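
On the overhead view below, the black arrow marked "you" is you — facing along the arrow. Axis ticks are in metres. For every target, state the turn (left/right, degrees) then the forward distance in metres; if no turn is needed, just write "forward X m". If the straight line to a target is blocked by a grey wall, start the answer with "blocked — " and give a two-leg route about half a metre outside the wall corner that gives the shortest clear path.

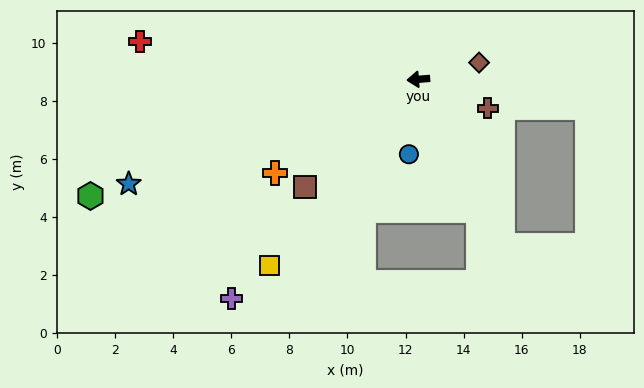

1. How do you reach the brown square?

turn left 39°, forward 5.4 m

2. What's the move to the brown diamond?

turn right 169°, forward 2.2 m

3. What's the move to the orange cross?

turn left 29°, forward 5.9 m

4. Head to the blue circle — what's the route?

turn left 78°, forward 2.6 m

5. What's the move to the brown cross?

turn left 153°, forward 2.6 m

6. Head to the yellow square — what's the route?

turn left 47°, forward 8.2 m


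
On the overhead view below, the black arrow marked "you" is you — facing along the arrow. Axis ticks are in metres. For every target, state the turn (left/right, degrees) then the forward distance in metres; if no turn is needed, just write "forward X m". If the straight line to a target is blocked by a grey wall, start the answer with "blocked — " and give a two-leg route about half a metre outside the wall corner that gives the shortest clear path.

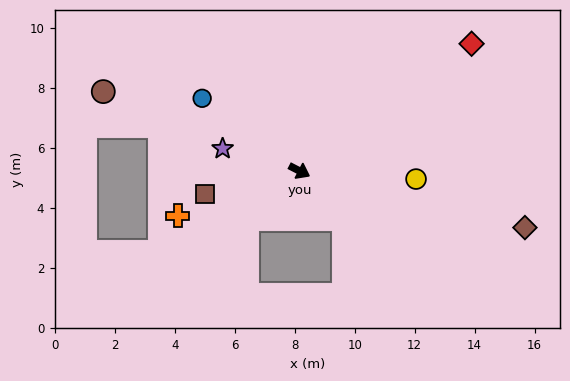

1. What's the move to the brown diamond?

turn left 13°, forward 7.8 m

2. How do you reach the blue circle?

turn left 171°, forward 4.0 m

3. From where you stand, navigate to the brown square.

turn right 139°, forward 3.2 m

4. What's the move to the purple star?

turn right 169°, forward 2.7 m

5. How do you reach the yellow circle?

turn left 23°, forward 3.9 m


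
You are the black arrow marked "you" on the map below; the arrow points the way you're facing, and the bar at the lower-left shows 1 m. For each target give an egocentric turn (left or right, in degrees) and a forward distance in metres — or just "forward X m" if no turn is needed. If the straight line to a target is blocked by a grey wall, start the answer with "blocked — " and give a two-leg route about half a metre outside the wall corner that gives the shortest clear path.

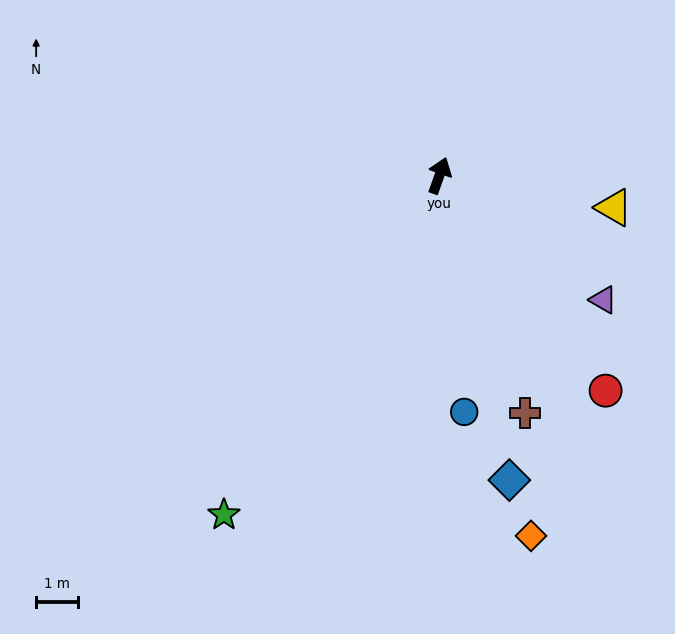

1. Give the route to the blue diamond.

turn right 147°, forward 7.4 m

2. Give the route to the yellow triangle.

turn right 81°, forward 4.2 m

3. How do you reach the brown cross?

turn right 141°, forward 6.0 m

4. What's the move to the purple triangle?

turn right 108°, forward 4.9 m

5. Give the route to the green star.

turn left 167°, forward 9.5 m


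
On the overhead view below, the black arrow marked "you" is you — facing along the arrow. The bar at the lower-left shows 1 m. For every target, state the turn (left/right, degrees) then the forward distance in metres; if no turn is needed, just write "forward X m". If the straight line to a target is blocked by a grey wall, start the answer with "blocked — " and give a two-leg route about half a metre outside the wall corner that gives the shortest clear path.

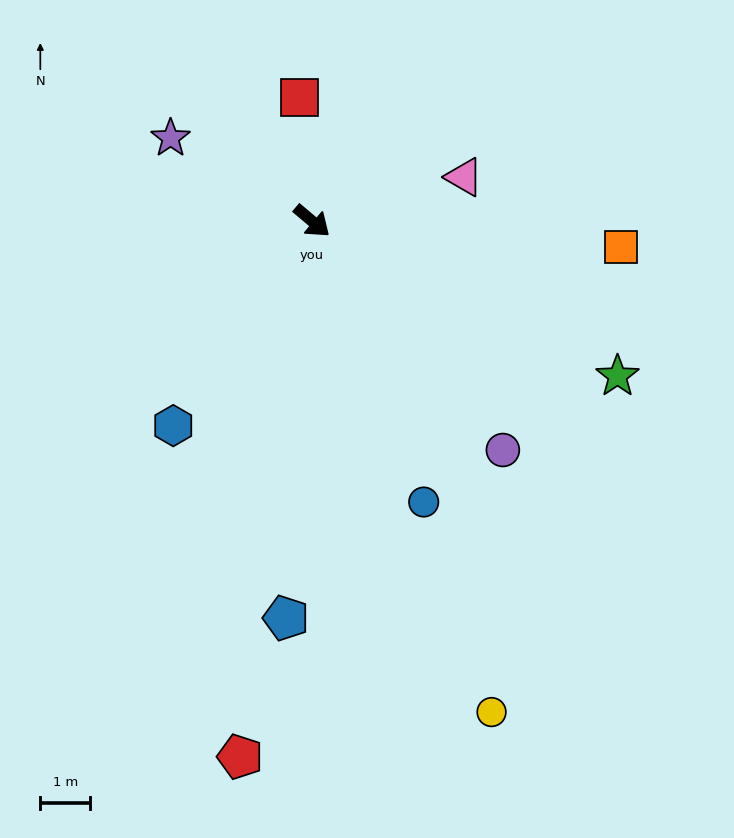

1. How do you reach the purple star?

turn right 170°, forward 3.3 m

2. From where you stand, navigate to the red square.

turn left 136°, forward 2.5 m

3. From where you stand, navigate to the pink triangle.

turn left 56°, forward 3.2 m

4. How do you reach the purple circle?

turn right 10°, forward 6.0 m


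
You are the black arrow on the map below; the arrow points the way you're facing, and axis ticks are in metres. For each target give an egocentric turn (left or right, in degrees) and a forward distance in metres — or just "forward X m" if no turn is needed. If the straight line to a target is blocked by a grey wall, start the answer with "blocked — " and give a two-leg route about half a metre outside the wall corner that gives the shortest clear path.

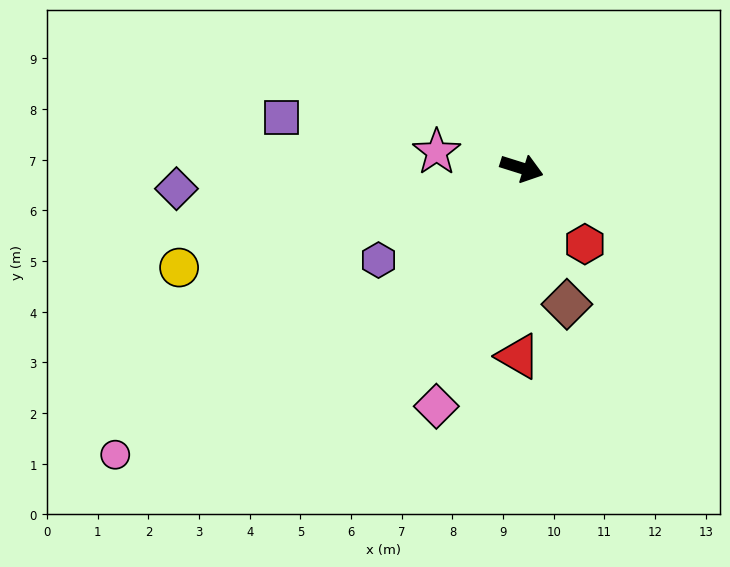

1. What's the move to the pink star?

turn right 173°, forward 1.7 m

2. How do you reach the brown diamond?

turn right 54°, forward 2.8 m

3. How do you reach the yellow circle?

turn right 146°, forward 7.0 m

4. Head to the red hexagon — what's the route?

turn right 33°, forward 1.9 m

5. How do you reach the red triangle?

turn right 74°, forward 3.7 m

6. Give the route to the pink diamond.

turn right 92°, forward 5.0 m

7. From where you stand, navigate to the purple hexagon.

turn right 130°, forward 3.4 m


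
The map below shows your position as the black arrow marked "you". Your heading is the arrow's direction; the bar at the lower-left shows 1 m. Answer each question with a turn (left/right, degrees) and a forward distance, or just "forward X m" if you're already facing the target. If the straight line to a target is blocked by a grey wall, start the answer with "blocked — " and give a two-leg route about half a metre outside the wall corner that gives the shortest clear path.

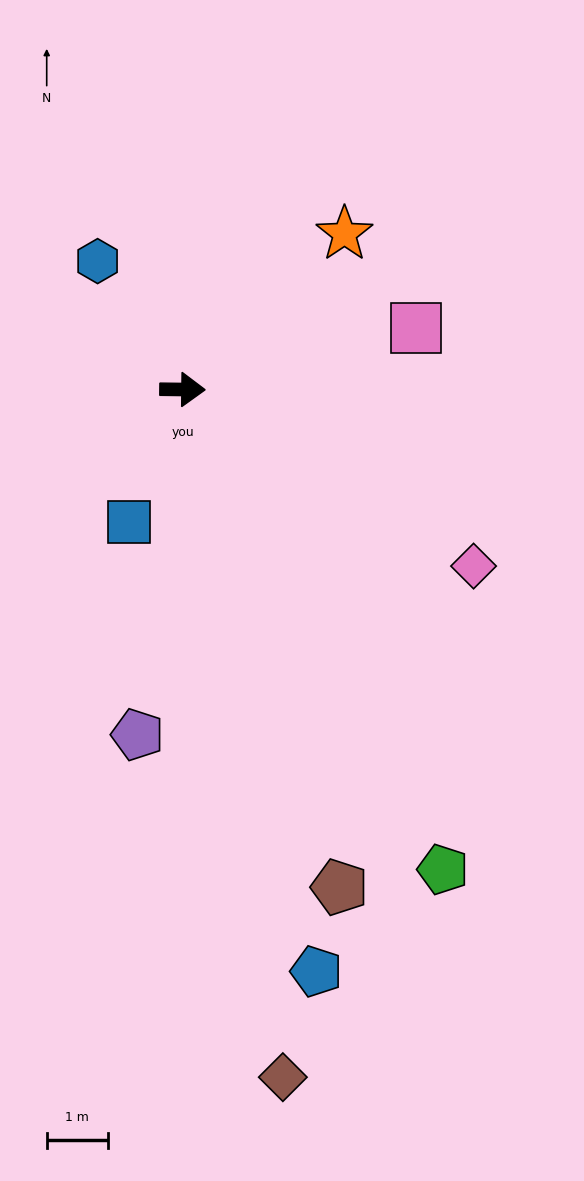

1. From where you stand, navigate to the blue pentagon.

turn right 76°, forward 9.7 m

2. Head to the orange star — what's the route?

turn left 45°, forward 3.7 m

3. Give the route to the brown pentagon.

turn right 72°, forward 8.5 m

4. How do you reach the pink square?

turn left 16°, forward 3.9 m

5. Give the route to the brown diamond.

turn right 81°, forward 11.3 m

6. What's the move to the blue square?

turn right 111°, forward 2.3 m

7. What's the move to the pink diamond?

turn right 31°, forward 5.6 m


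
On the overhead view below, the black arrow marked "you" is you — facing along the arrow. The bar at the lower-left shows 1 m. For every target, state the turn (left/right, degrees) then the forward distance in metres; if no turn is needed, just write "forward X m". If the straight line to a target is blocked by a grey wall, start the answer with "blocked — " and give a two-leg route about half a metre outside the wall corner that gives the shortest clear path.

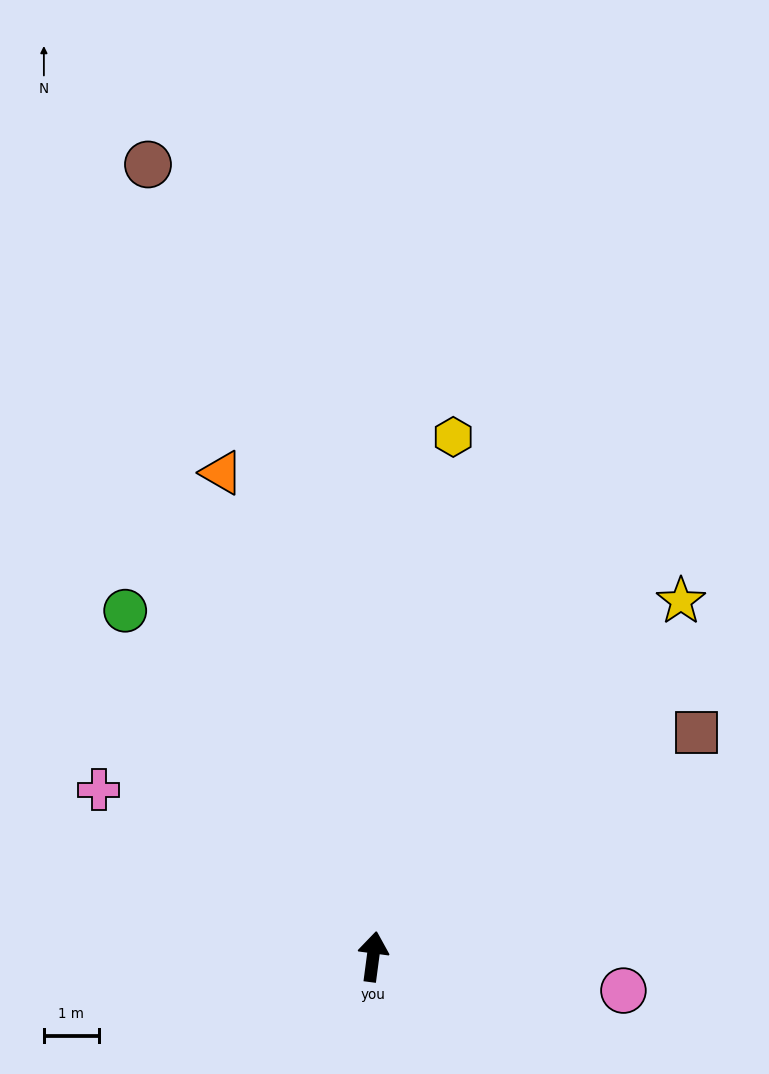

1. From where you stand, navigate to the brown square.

turn right 48°, forward 7.1 m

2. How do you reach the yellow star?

turn right 33°, forward 8.5 m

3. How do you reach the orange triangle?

turn left 25°, forward 9.2 m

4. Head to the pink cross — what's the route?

turn left 66°, forward 5.8 m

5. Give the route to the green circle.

turn left 43°, forward 7.7 m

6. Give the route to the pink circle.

turn right 90°, forward 4.6 m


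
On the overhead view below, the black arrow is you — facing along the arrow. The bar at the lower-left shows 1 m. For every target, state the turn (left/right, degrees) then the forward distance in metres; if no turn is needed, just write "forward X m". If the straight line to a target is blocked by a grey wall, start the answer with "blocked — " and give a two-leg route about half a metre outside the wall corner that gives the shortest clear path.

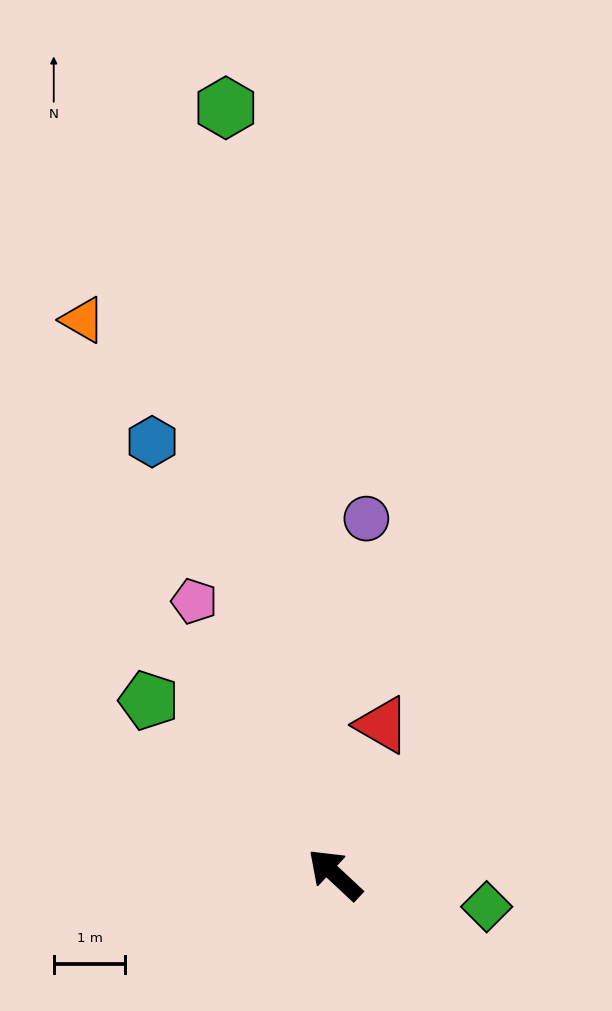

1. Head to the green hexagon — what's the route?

turn right 39°, forward 10.8 m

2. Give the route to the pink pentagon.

turn right 20°, forward 4.3 m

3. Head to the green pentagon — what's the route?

forward 3.6 m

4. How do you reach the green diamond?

turn right 149°, forward 2.2 m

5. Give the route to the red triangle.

turn right 64°, forward 2.2 m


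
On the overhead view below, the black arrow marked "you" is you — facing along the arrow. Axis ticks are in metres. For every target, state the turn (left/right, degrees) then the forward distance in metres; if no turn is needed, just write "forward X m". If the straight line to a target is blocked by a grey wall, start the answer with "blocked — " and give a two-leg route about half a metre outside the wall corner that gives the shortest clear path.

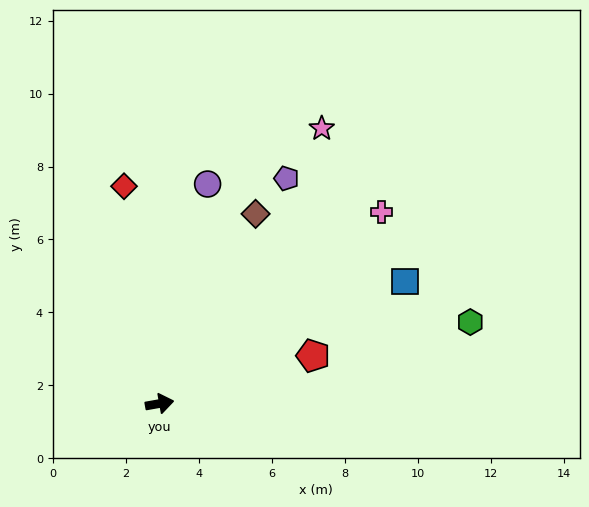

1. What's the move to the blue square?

turn left 16°, forward 7.5 m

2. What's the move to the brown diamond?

turn left 53°, forward 5.8 m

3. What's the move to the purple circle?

turn left 68°, forward 6.2 m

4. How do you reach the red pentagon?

turn left 7°, forward 4.4 m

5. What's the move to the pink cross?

turn left 31°, forward 8.0 m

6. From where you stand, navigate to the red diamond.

turn left 89°, forward 6.0 m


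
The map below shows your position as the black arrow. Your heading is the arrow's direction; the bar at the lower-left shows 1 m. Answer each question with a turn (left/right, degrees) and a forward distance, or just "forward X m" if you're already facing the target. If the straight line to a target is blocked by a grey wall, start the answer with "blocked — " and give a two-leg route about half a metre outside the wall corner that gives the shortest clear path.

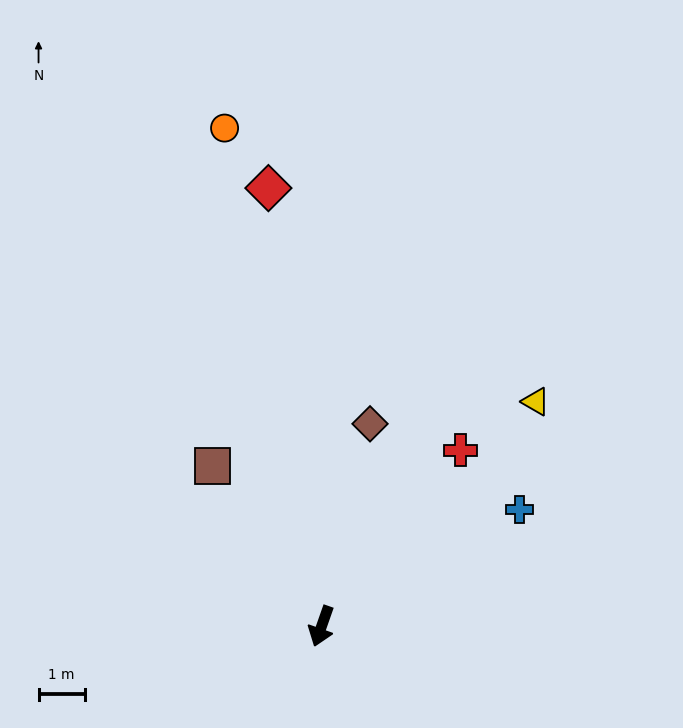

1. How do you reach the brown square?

turn right 126°, forward 4.2 m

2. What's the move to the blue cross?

turn left 140°, forward 5.0 m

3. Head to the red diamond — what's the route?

turn right 154°, forward 9.6 m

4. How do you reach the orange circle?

turn right 150°, forward 11.0 m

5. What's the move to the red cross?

turn left 161°, forward 4.9 m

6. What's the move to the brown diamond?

turn right 174°, forward 4.5 m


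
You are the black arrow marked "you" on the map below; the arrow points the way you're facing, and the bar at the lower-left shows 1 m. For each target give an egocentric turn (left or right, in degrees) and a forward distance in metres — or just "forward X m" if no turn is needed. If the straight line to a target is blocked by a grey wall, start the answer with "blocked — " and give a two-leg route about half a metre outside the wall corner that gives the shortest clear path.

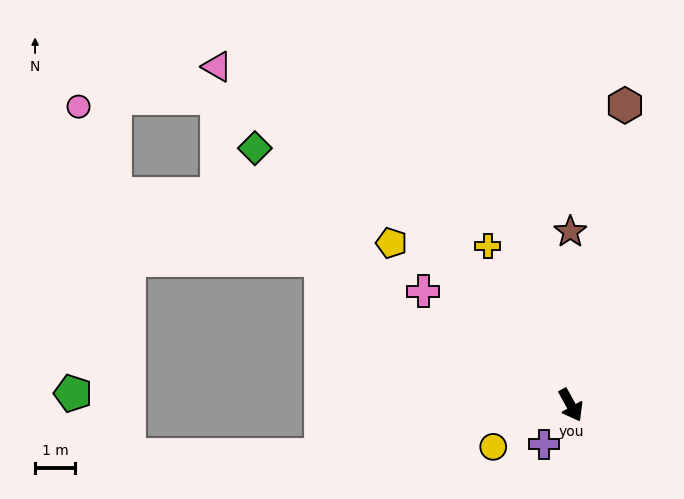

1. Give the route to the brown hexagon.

turn left 141°, forward 7.6 m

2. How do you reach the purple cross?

turn right 63°, forward 1.2 m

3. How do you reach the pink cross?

turn right 157°, forward 4.7 m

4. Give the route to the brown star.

turn left 151°, forward 4.3 m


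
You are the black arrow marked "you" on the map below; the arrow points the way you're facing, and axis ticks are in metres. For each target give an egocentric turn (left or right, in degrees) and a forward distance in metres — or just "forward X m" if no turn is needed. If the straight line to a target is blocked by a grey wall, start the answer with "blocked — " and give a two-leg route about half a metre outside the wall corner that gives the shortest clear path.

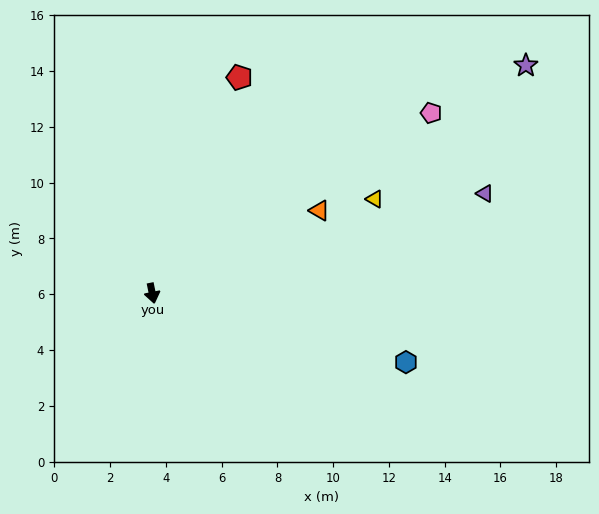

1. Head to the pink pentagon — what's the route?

turn left 111°, forward 11.9 m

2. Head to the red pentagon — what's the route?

turn left 147°, forward 8.3 m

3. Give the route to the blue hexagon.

turn left 63°, forward 9.4 m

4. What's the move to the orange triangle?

turn left 105°, forward 6.7 m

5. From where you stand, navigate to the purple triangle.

turn left 95°, forward 12.5 m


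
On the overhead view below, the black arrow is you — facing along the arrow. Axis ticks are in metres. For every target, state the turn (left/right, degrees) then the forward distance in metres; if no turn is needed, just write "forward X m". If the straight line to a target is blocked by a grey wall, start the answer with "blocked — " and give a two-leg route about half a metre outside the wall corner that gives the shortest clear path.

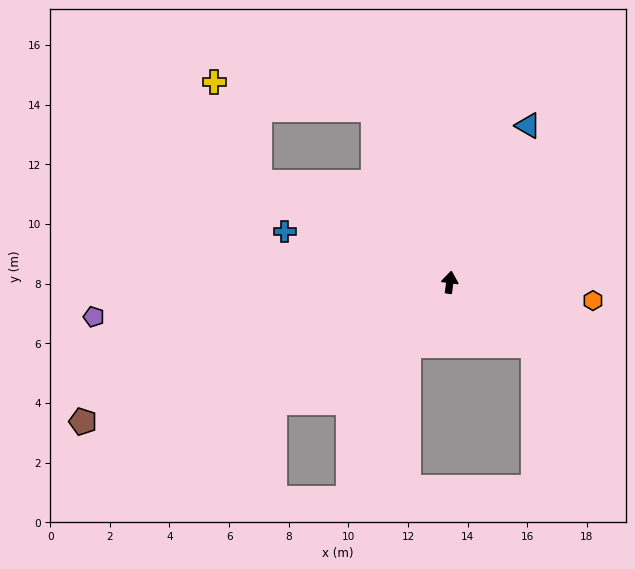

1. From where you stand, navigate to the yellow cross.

blocked — turn left 70°, forward 7.2 m, then turn right 38°, forward 3.7 m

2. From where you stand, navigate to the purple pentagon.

turn left 103°, forward 12.0 m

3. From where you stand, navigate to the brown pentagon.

turn left 119°, forward 13.2 m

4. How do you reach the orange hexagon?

turn right 90°, forward 4.8 m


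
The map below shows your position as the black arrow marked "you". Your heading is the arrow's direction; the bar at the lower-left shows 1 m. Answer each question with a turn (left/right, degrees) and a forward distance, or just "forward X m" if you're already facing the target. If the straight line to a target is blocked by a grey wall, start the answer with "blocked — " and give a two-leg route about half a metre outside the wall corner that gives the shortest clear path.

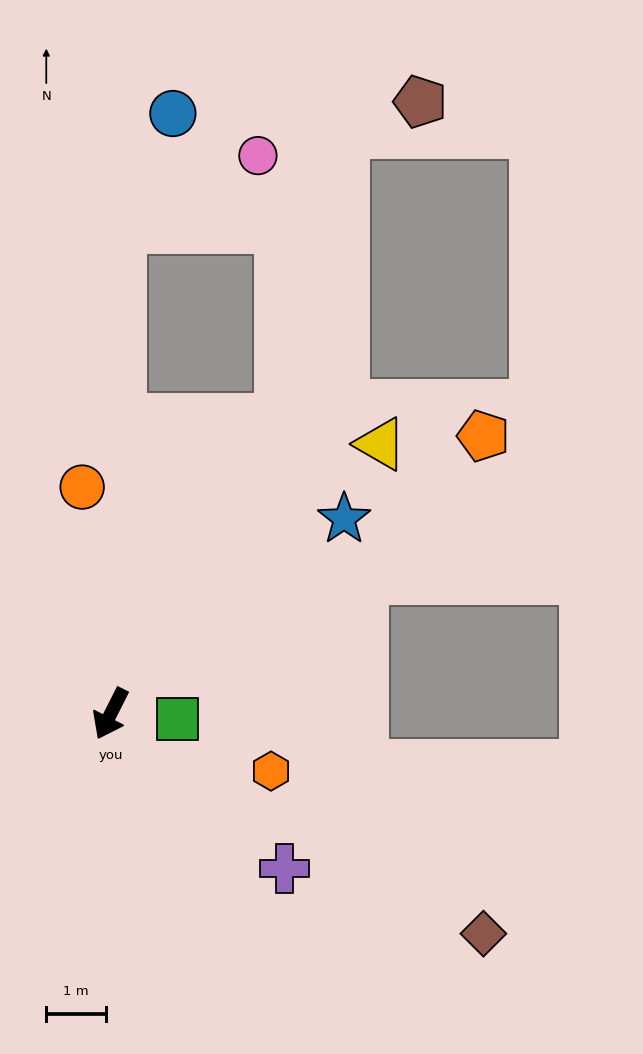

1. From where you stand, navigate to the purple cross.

turn left 75°, forward 3.9 m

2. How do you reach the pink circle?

blocked — turn right 154°, forward 8.2 m, then turn right 61°, forward 2.6 m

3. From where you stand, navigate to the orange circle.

turn right 146°, forward 3.8 m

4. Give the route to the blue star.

turn left 157°, forward 5.1 m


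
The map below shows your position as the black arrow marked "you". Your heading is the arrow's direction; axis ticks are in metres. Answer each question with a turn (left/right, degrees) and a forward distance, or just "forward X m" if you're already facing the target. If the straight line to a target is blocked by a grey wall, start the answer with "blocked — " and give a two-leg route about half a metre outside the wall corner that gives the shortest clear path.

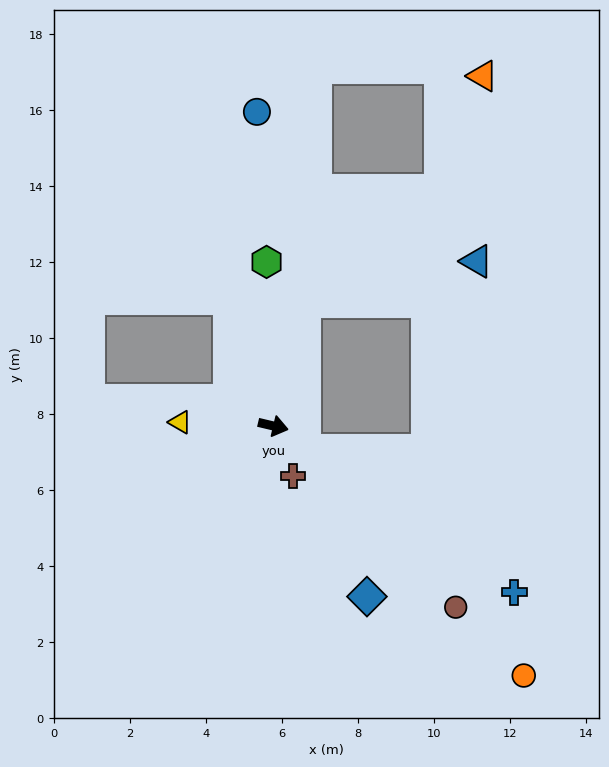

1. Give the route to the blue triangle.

blocked — turn left 89°, forward 3.4 m, then turn right 62°, forward 4.6 m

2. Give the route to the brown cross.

turn right 55°, forward 1.4 m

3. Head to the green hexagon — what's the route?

turn left 106°, forward 4.3 m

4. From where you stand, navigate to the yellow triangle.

turn right 169°, forward 2.5 m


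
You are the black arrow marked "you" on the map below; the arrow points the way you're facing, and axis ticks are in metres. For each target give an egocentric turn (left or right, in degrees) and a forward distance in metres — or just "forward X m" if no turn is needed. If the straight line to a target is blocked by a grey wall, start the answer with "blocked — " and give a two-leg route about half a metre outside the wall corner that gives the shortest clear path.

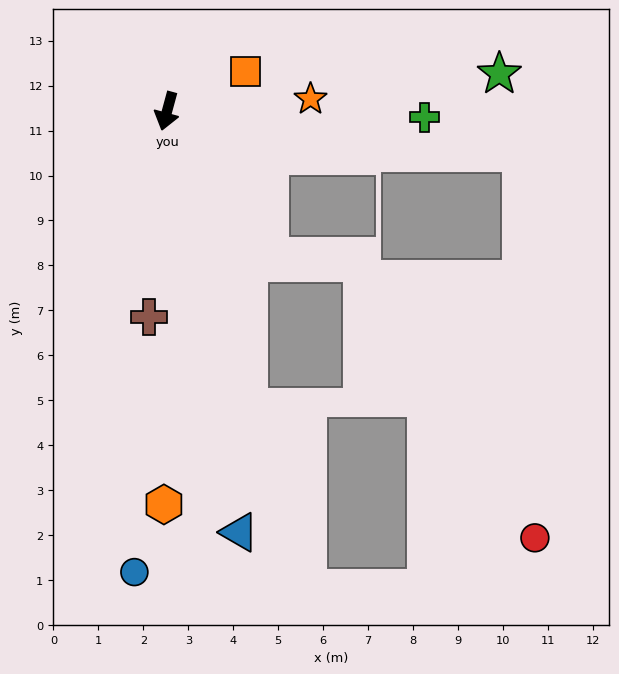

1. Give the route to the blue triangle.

turn left 25°, forward 9.5 m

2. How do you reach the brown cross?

turn left 10°, forward 4.6 m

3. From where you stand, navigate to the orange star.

turn left 110°, forward 3.2 m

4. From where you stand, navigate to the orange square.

turn left 132°, forward 2.0 m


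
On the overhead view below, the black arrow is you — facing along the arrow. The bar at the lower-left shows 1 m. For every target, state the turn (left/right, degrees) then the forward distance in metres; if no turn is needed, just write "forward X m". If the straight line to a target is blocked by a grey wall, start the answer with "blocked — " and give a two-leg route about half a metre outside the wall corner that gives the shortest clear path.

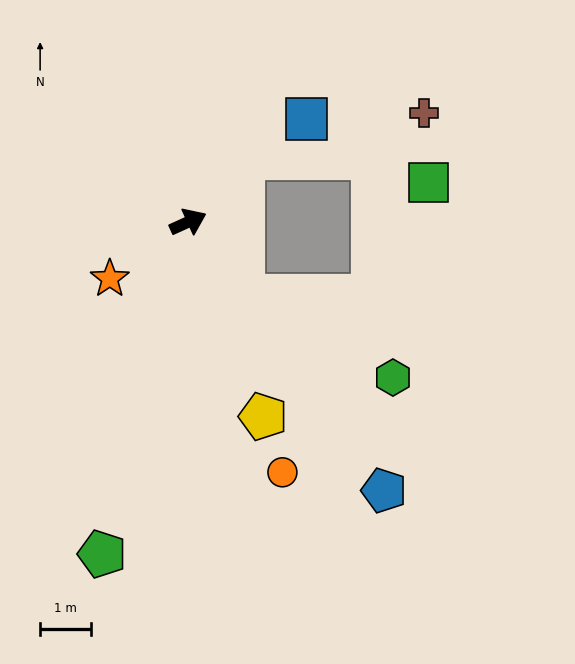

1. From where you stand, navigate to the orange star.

turn right 169°, forward 1.9 m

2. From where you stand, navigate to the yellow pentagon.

turn right 93°, forward 4.1 m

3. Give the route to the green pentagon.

turn right 129°, forward 6.7 m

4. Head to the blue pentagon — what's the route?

turn right 78°, forward 6.5 m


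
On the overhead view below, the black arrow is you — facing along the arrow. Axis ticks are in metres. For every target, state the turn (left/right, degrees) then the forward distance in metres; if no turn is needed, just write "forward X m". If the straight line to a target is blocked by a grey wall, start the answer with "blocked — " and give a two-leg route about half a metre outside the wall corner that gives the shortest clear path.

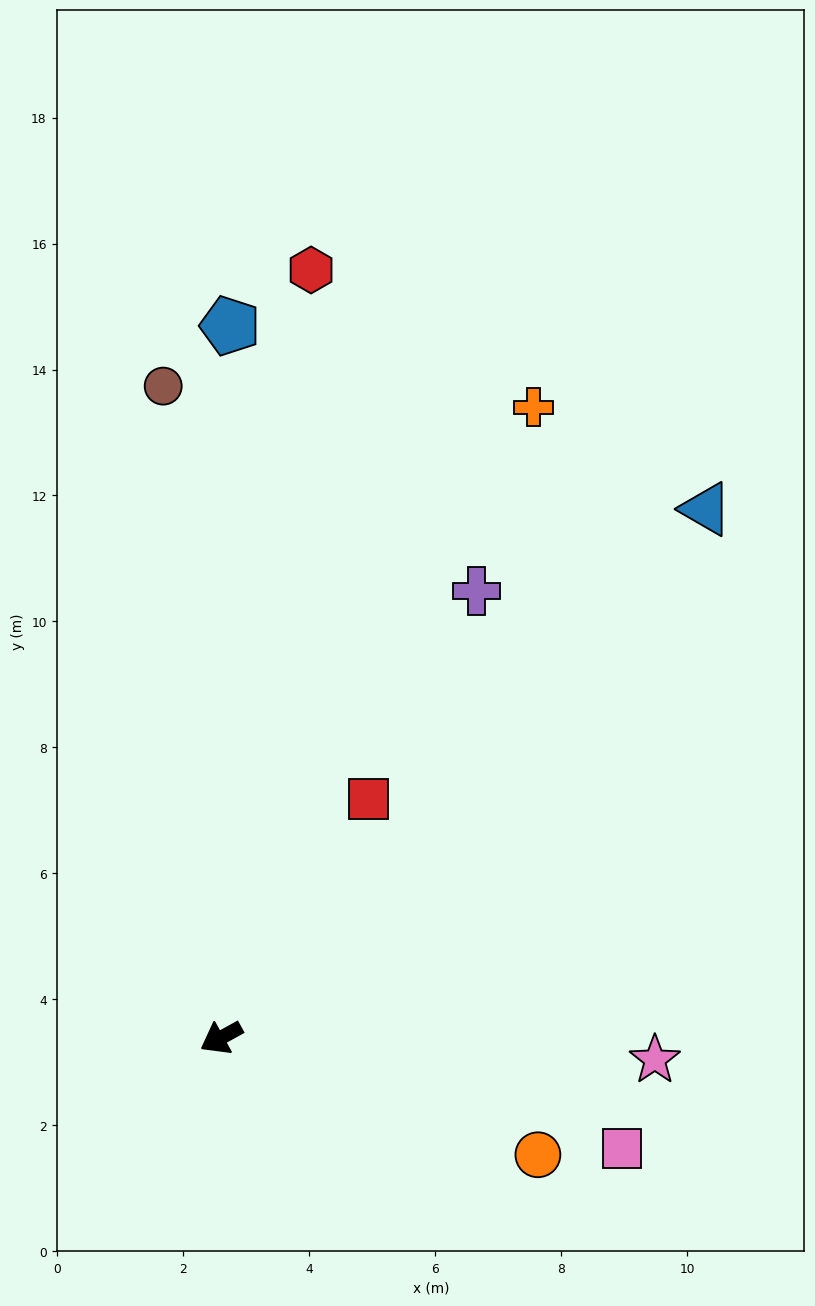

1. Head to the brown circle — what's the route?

turn right 114°, forward 10.4 m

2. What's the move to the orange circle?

turn left 131°, forward 5.4 m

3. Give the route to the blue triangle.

turn right 161°, forward 11.4 m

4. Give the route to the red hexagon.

turn right 126°, forward 12.3 m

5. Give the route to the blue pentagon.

turn right 120°, forward 11.3 m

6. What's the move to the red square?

turn right 151°, forward 4.5 m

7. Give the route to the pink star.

turn left 148°, forward 6.9 m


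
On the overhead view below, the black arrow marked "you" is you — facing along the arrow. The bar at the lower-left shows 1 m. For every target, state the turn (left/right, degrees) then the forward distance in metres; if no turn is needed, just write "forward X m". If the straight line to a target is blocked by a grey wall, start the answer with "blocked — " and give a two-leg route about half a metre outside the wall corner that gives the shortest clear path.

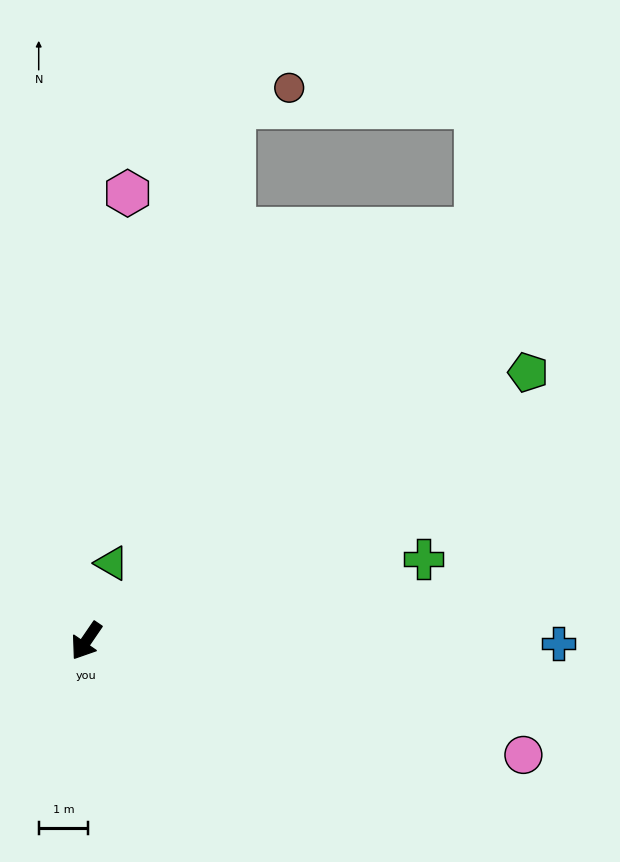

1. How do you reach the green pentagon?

turn left 156°, forward 10.4 m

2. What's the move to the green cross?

turn left 138°, forward 7.0 m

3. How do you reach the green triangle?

turn right 164°, forward 1.7 m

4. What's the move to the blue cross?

turn left 124°, forward 9.5 m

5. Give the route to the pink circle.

turn left 110°, forward 9.1 m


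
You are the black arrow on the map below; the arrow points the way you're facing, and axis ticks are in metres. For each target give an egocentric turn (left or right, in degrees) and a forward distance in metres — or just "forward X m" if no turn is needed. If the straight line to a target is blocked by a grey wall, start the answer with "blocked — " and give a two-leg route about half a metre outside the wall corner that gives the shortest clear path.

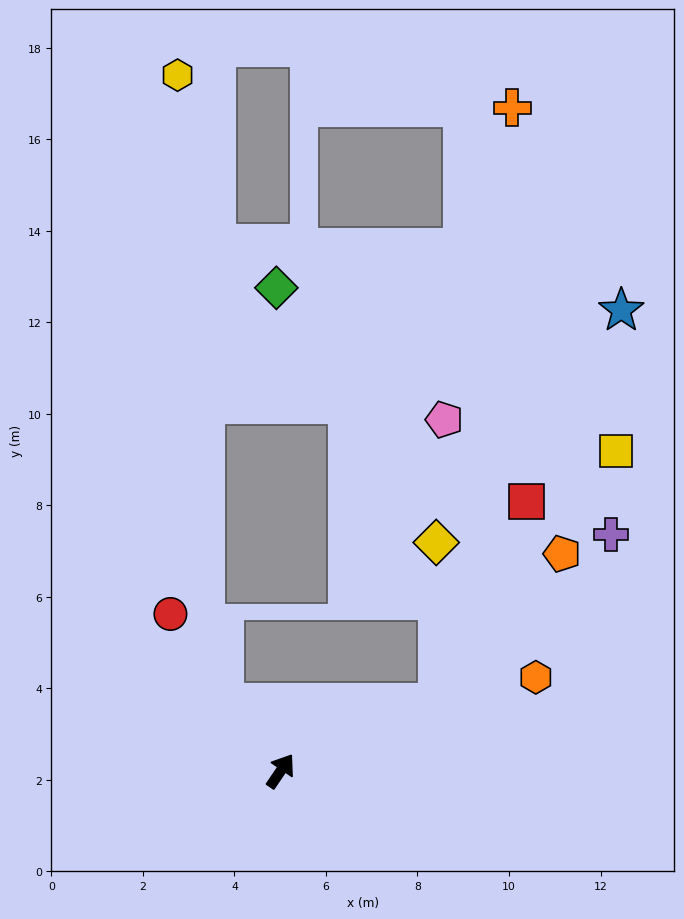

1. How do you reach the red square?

blocked — turn right 32°, forward 3.7 m, then turn left 42°, forward 4.8 m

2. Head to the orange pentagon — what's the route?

blocked — turn right 32°, forward 3.7 m, then turn left 26°, forward 4.2 m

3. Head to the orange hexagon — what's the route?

turn right 36°, forward 5.9 m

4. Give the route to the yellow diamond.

blocked — turn right 32°, forward 3.7 m, then turn left 66°, forward 3.5 m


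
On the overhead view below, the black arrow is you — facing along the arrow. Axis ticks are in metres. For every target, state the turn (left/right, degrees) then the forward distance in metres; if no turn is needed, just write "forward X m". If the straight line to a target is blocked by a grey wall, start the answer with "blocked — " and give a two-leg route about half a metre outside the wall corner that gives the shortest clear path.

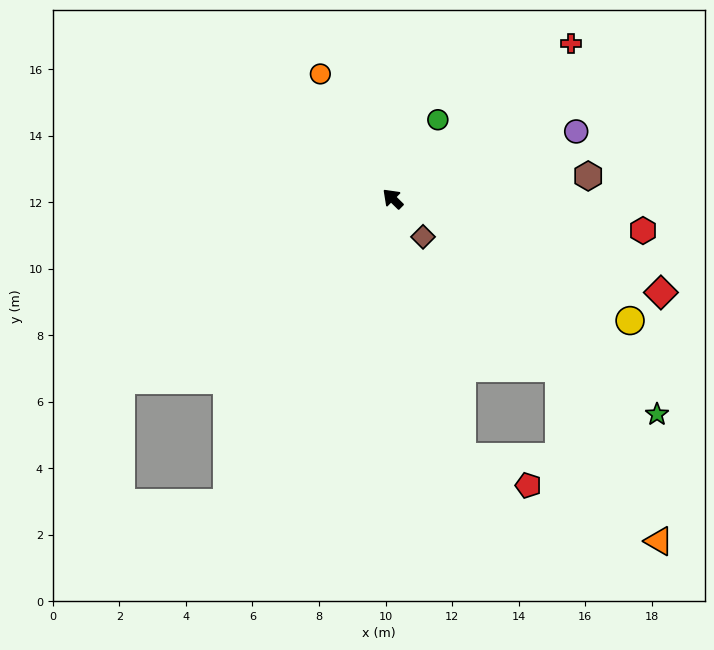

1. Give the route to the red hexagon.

turn right 143°, forward 7.6 m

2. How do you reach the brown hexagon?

turn right 129°, forward 5.9 m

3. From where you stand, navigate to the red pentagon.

blocked — turn left 150°, forward 8.0 m, then turn left 51°, forward 2.2 m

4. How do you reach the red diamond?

turn right 155°, forward 8.5 m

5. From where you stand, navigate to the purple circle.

turn right 115°, forward 5.9 m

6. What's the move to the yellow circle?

turn right 163°, forward 8.0 m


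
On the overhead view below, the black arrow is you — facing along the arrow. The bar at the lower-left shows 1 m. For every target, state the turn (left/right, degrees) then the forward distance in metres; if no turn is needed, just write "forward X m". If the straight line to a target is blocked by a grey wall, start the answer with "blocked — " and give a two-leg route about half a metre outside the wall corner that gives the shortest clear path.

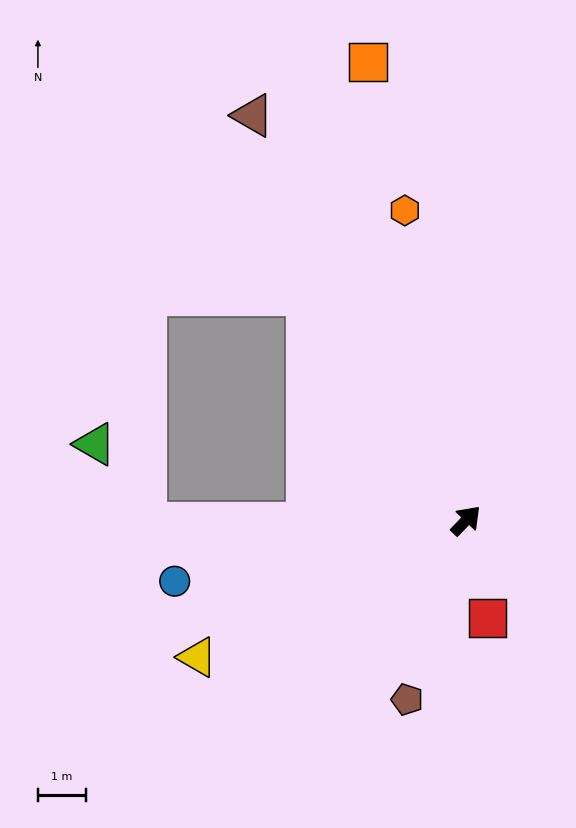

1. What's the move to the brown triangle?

turn left 72°, forward 9.5 m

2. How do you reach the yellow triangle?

turn left 161°, forward 6.2 m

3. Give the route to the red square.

turn right 124°, forward 2.1 m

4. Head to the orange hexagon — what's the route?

turn left 55°, forward 6.5 m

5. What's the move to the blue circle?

turn left 146°, forward 6.2 m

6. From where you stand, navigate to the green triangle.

blocked — turn left 134°, forward 6.6 m, then turn right 57°, forward 1.9 m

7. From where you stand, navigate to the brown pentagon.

turn right 154°, forward 3.9 m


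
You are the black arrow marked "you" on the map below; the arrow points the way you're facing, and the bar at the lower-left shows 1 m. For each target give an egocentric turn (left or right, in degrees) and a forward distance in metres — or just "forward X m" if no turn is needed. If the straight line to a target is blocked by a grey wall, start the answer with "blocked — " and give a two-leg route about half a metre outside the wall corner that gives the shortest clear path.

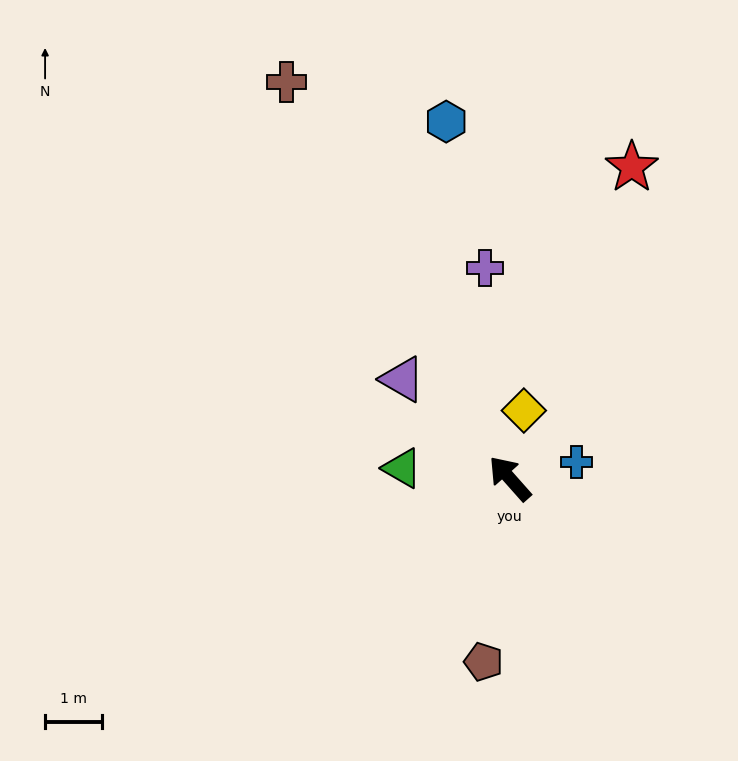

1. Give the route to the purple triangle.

turn left 6°, forward 2.6 m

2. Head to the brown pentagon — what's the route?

turn left 130°, forward 3.3 m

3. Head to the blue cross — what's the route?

turn right 118°, forward 1.2 m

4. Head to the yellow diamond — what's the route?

turn right 53°, forward 1.2 m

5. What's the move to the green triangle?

turn left 43°, forward 1.9 m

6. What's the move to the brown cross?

turn right 12°, forward 8.0 m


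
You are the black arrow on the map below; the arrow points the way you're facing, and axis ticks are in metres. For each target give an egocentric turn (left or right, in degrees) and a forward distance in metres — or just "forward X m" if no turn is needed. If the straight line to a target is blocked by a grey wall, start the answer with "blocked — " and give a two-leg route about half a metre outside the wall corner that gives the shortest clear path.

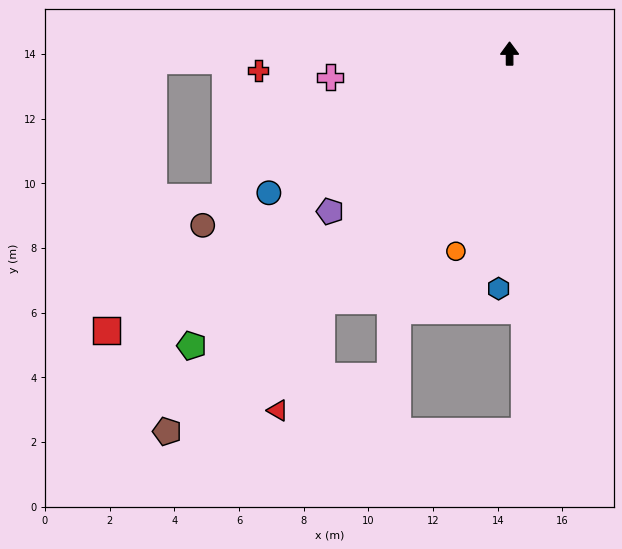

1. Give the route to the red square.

turn left 124°, forward 15.1 m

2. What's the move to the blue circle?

turn left 120°, forward 8.6 m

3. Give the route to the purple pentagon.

turn left 131°, forward 7.4 m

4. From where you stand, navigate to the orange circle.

turn left 165°, forward 6.3 m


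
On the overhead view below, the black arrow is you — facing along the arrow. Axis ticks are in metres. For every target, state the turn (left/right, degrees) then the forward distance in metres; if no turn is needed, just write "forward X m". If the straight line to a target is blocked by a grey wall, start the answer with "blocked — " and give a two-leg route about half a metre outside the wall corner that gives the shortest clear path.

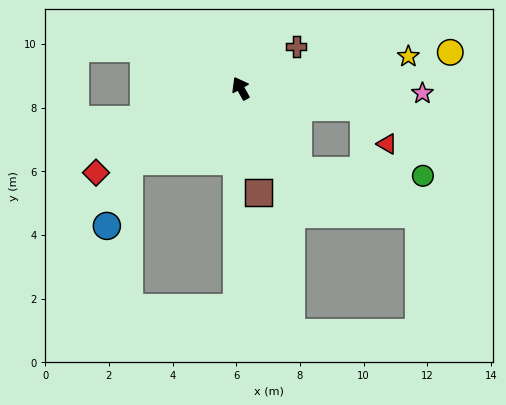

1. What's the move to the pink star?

turn right 120°, forward 5.7 m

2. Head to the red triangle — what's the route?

blocked — turn right 128°, forward 3.9 m, then turn right 48°, forward 1.3 m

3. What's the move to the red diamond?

turn left 91°, forward 5.3 m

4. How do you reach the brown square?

turn left 161°, forward 3.3 m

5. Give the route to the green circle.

blocked — turn right 174°, forward 3.1 m, then turn left 53°, forward 3.9 m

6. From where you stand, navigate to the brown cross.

turn right 82°, forward 2.2 m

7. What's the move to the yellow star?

turn right 108°, forward 5.4 m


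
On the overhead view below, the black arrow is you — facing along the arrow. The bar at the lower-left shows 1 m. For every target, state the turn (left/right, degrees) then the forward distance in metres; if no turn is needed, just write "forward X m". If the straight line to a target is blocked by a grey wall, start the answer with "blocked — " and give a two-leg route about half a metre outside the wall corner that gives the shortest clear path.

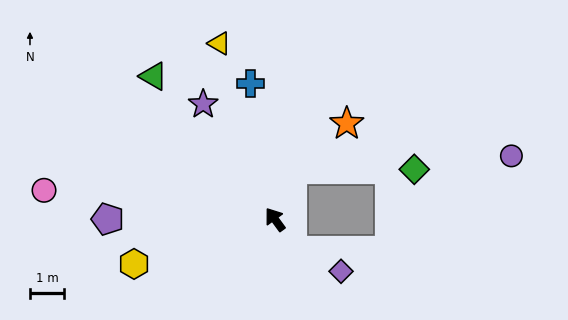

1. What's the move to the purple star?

turn right 4°, forward 4.0 m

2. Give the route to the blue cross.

turn right 26°, forward 4.0 m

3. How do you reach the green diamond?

blocked — turn right 55°, forward 1.5 m, then turn right 71°, forward 3.6 m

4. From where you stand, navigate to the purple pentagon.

turn left 54°, forward 4.9 m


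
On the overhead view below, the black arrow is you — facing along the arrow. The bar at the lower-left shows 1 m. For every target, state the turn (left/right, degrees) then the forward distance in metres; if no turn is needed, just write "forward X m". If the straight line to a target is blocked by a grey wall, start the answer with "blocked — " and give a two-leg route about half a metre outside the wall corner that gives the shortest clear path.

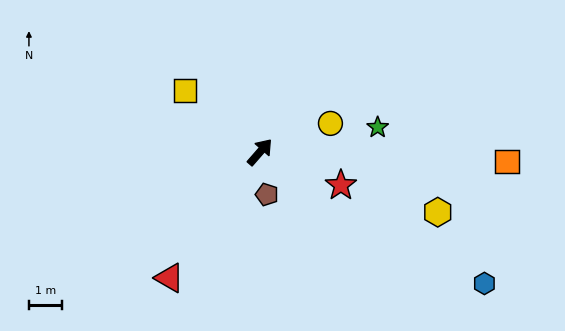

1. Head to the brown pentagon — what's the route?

turn right 130°, forward 1.3 m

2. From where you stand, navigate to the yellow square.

turn left 92°, forward 2.9 m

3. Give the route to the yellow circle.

turn right 27°, forward 2.3 m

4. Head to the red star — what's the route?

turn right 71°, forward 2.6 m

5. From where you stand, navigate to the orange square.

turn right 51°, forward 7.4 m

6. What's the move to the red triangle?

turn right 175°, forward 4.6 m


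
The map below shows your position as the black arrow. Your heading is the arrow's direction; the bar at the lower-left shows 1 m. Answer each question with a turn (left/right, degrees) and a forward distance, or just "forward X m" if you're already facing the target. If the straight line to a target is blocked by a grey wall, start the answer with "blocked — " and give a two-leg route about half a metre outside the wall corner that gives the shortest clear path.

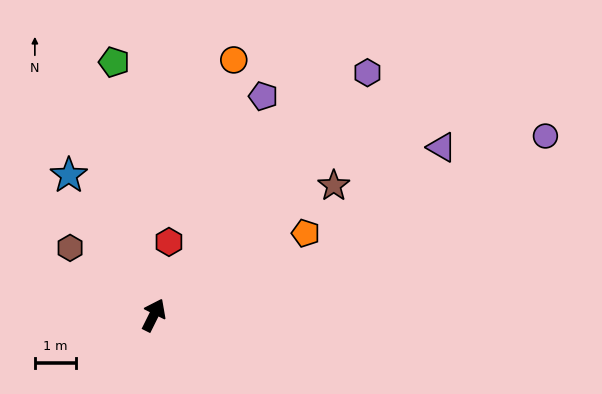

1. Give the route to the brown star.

turn right 28°, forward 5.4 m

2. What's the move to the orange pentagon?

turn right 35°, forward 4.2 m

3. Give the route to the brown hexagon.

turn left 78°, forward 2.6 m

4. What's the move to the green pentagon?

turn left 35°, forward 6.2 m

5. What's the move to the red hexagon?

turn left 15°, forward 1.8 m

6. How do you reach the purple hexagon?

turn right 15°, forward 7.9 m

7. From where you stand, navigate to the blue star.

turn left 58°, forward 4.0 m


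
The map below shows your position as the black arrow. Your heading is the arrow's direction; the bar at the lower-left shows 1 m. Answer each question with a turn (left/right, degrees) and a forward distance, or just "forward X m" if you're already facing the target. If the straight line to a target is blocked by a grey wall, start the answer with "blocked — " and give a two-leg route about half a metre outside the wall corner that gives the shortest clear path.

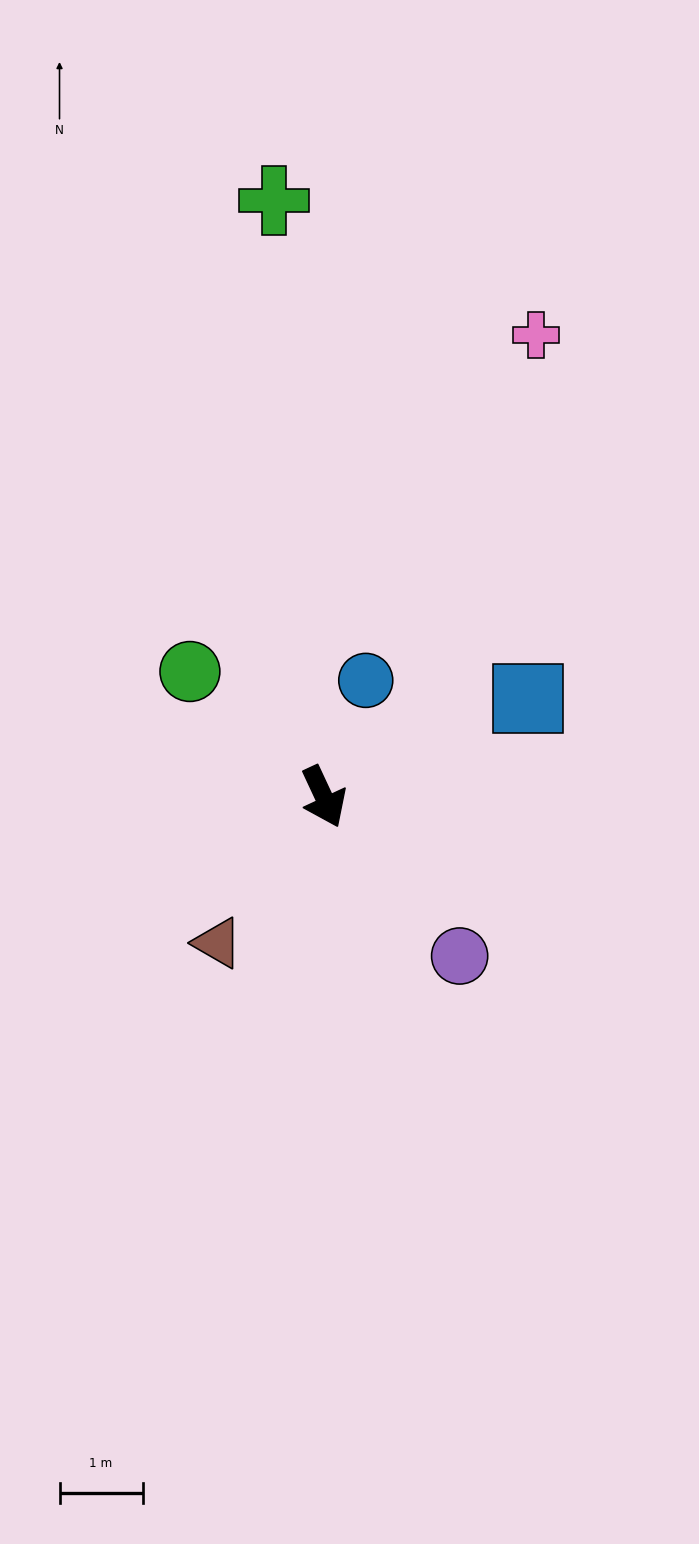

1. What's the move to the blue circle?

turn left 135°, forward 1.5 m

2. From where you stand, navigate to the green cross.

turn left 160°, forward 7.2 m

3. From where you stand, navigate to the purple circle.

turn left 16°, forward 2.5 m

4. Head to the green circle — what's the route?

turn right 158°, forward 2.2 m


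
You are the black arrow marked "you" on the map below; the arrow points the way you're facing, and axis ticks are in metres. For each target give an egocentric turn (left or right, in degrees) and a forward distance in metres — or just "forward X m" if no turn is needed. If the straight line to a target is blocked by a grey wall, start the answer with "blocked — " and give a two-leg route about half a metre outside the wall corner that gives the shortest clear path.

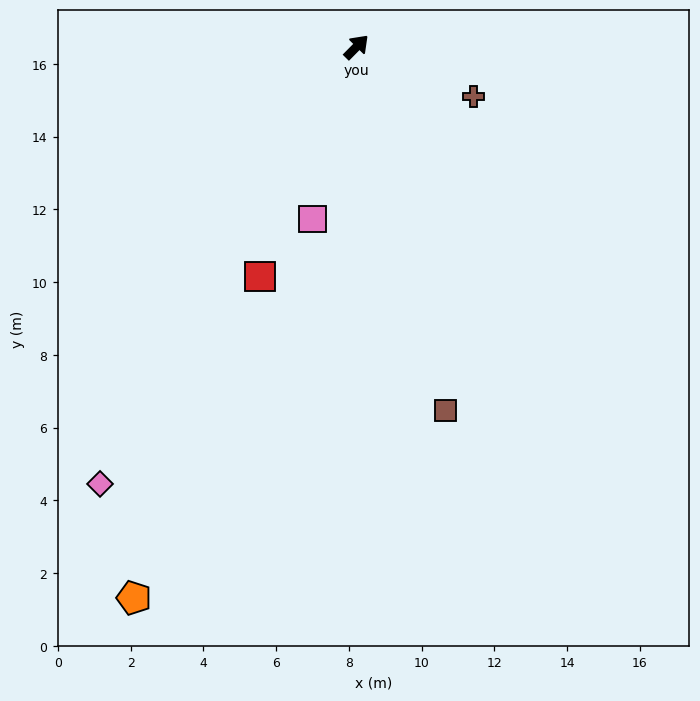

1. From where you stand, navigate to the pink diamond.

turn right 166°, forward 13.9 m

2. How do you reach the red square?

turn right 158°, forward 6.8 m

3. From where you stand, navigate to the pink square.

turn right 150°, forward 4.9 m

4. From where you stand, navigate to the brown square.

turn right 122°, forward 10.3 m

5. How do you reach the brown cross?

turn right 68°, forward 3.5 m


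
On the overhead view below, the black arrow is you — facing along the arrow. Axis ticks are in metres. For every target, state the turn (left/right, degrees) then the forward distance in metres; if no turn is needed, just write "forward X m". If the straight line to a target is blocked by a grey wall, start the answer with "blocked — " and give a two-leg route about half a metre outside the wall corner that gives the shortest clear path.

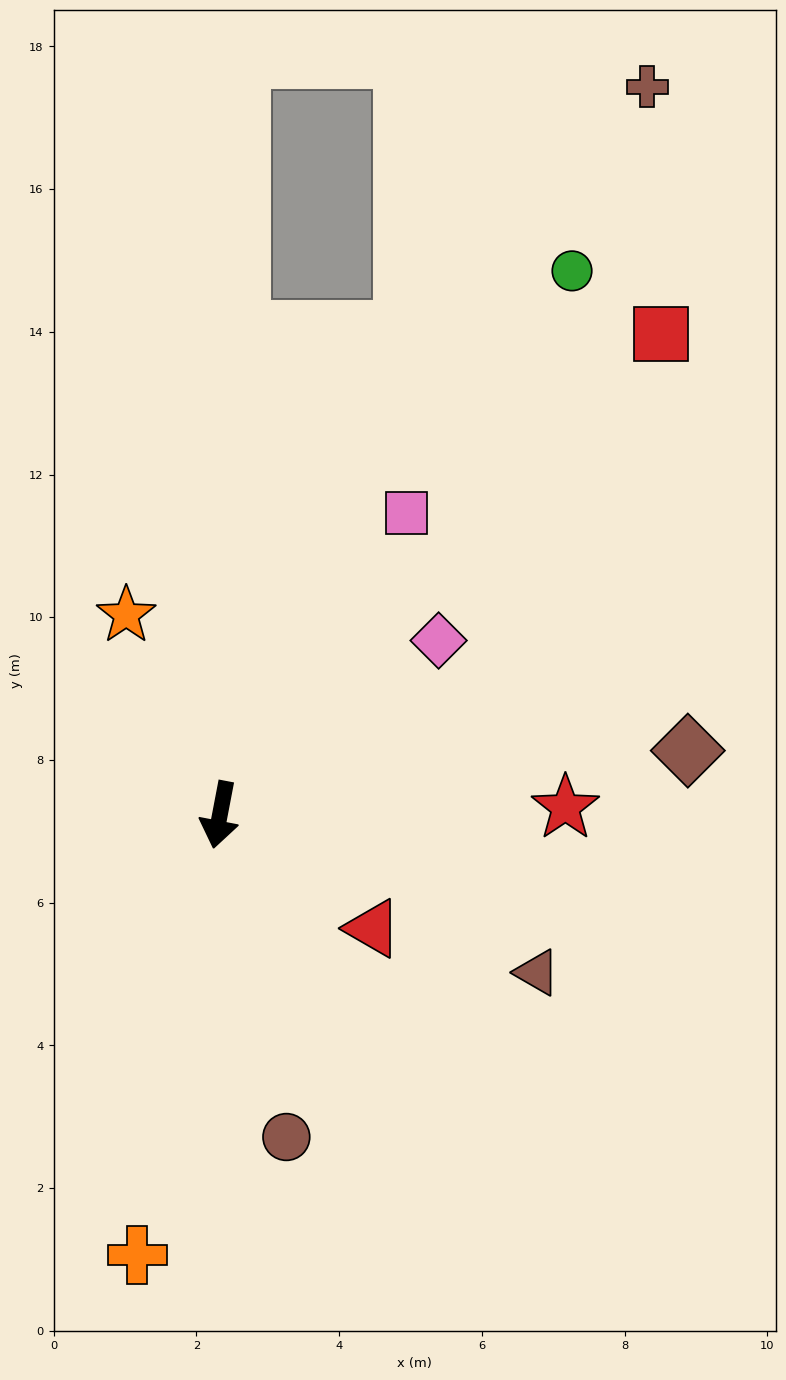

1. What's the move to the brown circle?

turn left 22°, forward 4.6 m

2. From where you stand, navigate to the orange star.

turn right 144°, forward 3.1 m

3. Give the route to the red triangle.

turn left 64°, forward 2.7 m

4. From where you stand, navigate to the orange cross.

forward 6.3 m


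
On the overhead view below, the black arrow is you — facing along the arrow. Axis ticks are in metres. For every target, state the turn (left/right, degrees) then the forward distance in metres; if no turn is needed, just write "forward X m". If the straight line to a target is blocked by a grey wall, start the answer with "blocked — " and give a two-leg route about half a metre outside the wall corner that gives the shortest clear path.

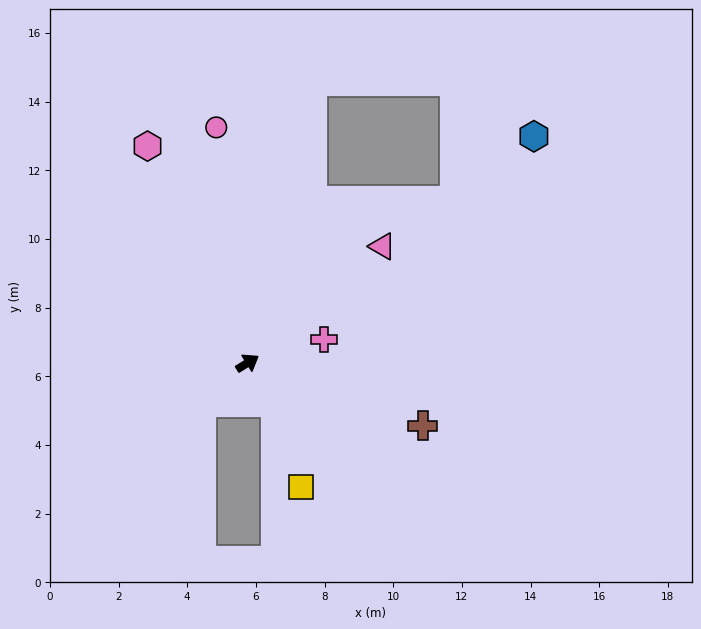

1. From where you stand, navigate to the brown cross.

turn right 52°, forward 5.4 m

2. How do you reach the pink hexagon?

turn left 83°, forward 7.0 m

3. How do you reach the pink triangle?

turn left 9°, forward 5.2 m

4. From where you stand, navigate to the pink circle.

turn left 66°, forward 6.9 m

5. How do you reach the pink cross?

turn right 15°, forward 2.3 m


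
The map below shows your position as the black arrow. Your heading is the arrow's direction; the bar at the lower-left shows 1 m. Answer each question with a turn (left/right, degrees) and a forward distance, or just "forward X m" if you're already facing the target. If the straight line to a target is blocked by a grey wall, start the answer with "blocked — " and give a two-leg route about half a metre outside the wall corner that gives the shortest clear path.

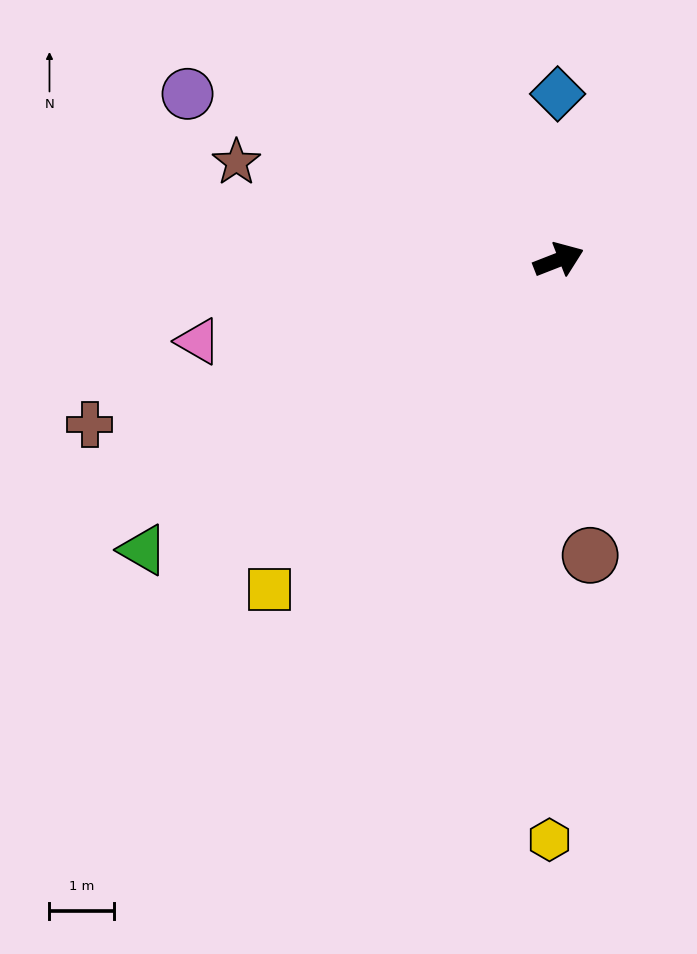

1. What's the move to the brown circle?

turn right 105°, forward 4.6 m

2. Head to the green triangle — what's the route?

turn right 166°, forward 7.8 m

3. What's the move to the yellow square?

turn right 153°, forward 6.8 m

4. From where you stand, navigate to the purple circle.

turn left 135°, forward 6.3 m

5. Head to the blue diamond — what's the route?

turn left 69°, forward 2.6 m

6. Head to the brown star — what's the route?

turn left 142°, forward 5.2 m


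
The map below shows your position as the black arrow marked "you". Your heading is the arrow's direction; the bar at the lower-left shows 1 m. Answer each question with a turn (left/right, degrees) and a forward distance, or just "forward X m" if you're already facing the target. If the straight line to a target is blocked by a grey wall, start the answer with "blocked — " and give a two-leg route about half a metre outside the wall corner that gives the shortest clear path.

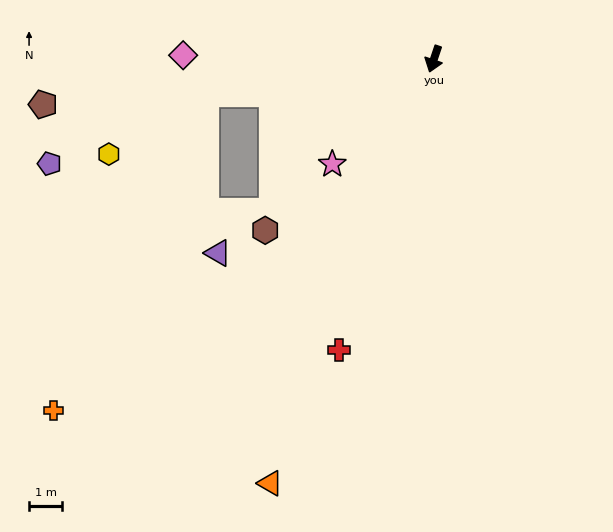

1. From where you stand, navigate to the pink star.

turn right 25°, forward 4.4 m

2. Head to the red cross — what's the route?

forward 9.2 m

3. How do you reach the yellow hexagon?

blocked — turn right 63°, forward 7.0 m, then turn left 24°, forward 3.4 m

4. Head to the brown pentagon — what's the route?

turn right 65°, forward 11.9 m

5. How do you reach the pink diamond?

turn right 72°, forward 7.6 m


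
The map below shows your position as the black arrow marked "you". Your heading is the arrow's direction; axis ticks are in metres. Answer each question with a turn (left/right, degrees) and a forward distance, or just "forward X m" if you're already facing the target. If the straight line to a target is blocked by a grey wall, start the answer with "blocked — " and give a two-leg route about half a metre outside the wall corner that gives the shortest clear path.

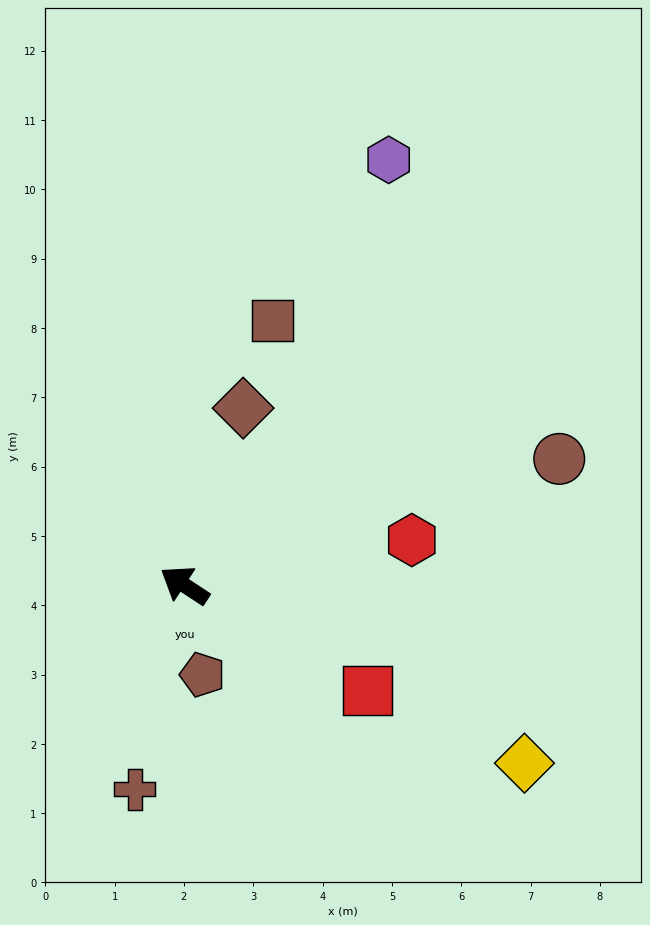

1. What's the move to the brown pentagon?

turn left 135°, forward 1.3 m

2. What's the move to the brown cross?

turn left 110°, forward 3.0 m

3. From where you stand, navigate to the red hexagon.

turn right 135°, forward 3.3 m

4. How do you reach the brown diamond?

turn right 75°, forward 2.7 m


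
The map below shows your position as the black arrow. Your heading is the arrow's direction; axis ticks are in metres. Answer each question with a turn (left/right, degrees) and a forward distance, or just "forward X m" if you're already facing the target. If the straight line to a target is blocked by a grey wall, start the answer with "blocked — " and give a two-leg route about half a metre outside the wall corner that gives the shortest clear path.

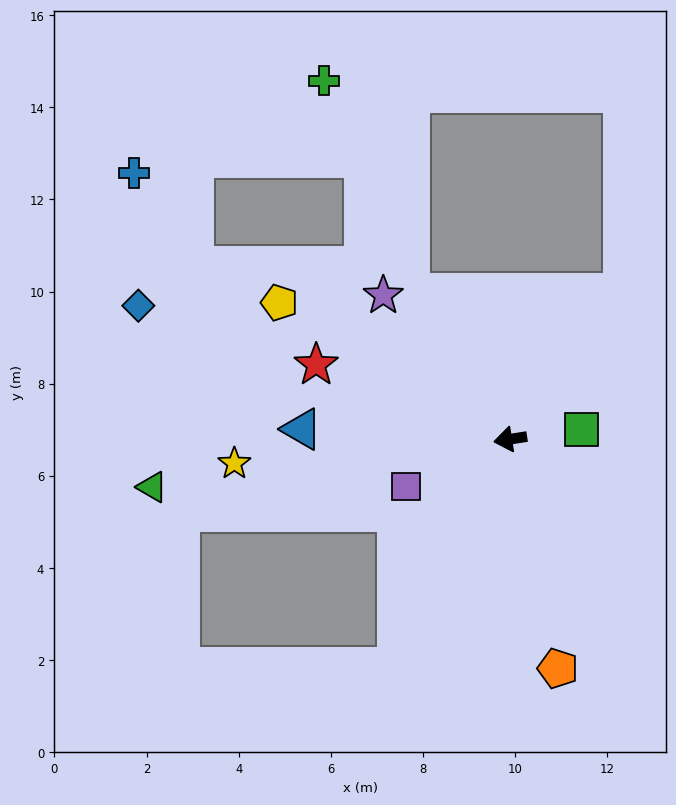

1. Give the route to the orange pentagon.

turn left 93°, forward 5.1 m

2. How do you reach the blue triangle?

turn right 12°, forward 4.5 m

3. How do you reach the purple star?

turn right 57°, forward 4.2 m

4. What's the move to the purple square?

turn left 16°, forward 2.5 m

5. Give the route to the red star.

turn right 30°, forward 4.5 m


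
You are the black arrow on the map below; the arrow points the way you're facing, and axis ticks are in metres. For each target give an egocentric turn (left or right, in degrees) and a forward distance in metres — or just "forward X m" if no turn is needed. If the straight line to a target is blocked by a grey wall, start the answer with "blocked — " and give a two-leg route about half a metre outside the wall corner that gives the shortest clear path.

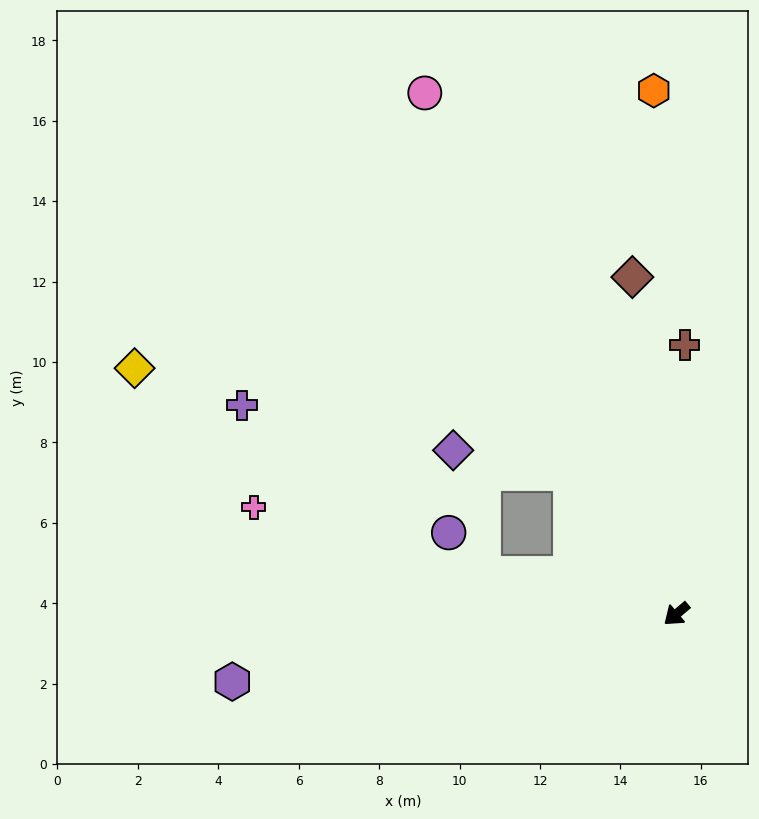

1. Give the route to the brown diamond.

turn right 123°, forward 8.4 m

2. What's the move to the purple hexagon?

turn right 32°, forward 11.2 m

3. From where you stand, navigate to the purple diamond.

blocked — turn right 93°, forward 4.4 m, then turn left 42°, forward 3.0 m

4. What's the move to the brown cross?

turn right 132°, forward 6.7 m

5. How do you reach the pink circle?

turn right 104°, forward 14.4 m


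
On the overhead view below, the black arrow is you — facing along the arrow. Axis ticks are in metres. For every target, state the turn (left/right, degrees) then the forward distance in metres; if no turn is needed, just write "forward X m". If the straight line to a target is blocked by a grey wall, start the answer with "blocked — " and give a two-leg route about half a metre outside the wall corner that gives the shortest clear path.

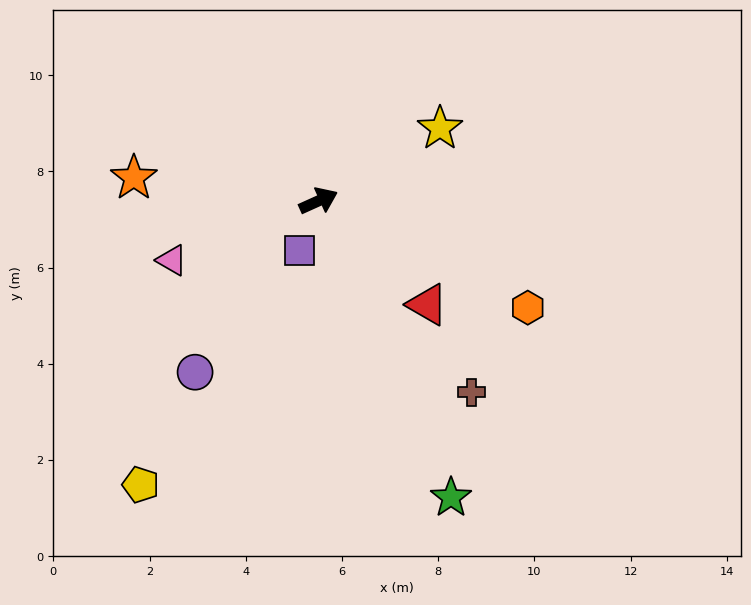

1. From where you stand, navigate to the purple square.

turn right 135°, forward 1.1 m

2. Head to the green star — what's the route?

turn right 90°, forward 6.8 m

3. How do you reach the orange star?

turn left 149°, forward 3.9 m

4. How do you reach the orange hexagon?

turn right 51°, forward 4.9 m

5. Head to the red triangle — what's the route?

turn right 68°, forward 3.1 m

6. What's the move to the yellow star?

turn left 7°, forward 2.9 m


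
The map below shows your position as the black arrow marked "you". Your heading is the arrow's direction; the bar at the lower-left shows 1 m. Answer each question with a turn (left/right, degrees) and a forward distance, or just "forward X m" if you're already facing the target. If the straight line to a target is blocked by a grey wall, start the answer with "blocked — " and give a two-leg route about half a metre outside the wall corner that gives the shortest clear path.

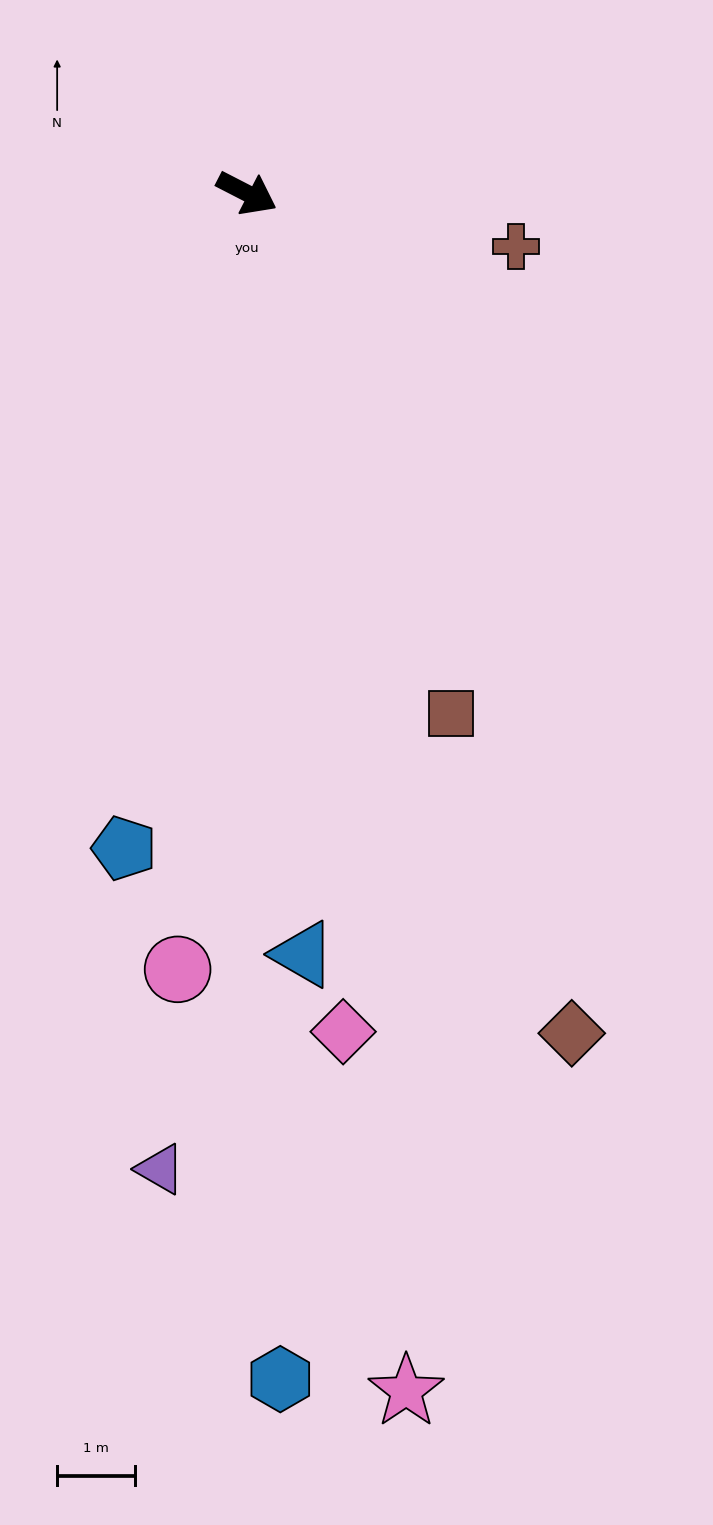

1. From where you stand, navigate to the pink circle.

turn right 68°, forward 10.1 m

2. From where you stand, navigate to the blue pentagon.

turn right 73°, forward 8.6 m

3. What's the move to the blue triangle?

turn right 59°, forward 9.9 m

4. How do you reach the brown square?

turn right 41°, forward 7.2 m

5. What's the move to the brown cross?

turn left 16°, forward 3.5 m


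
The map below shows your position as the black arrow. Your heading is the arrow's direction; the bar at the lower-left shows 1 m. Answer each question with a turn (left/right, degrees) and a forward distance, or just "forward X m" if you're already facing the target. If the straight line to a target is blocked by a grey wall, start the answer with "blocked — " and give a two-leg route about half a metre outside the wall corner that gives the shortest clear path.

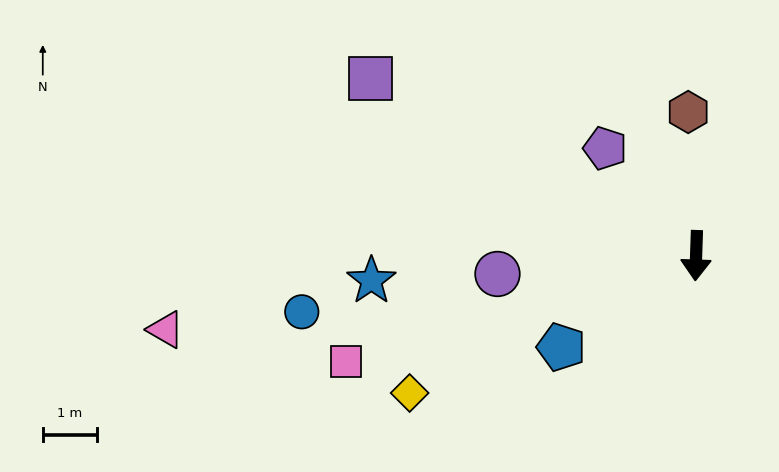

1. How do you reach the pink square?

turn right 71°, forward 6.8 m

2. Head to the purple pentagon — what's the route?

turn right 138°, forward 2.6 m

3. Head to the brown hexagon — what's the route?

turn right 175°, forward 2.7 m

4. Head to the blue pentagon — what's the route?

turn right 54°, forward 3.0 m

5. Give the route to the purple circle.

turn right 83°, forward 3.7 m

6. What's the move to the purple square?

turn right 117°, forward 6.9 m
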